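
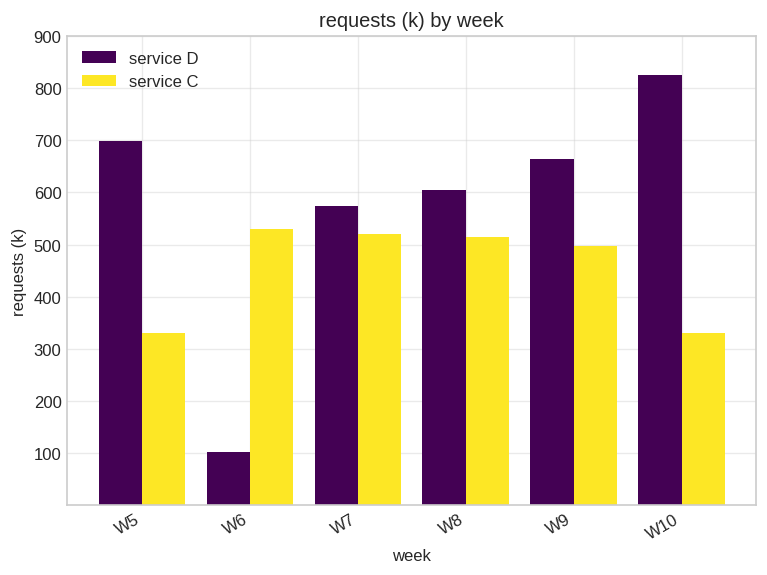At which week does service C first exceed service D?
W5: service C ≈ 300 vs service D ≈ 700 (not yet); W6: service C ≈ 500 vs service D ≈ 100 (first crossover).

W6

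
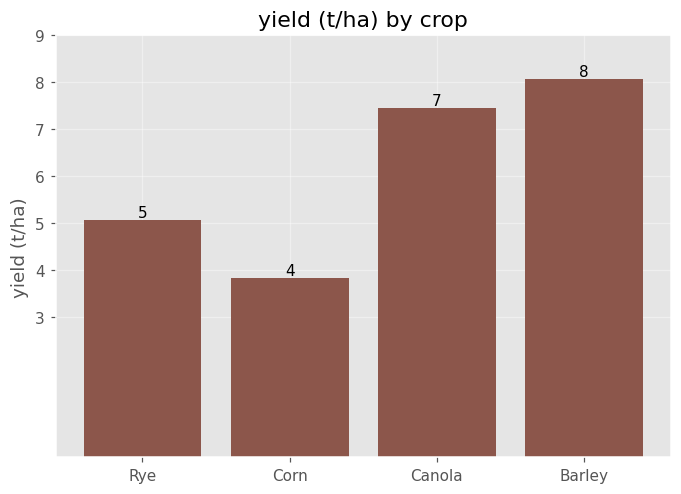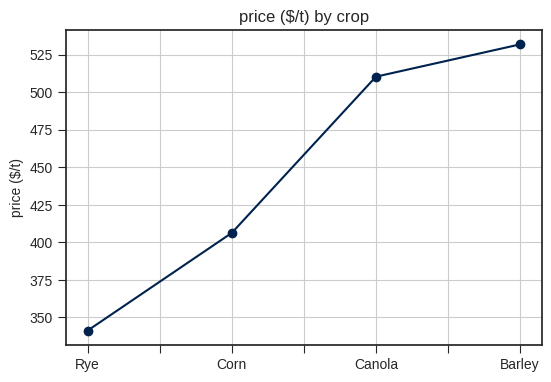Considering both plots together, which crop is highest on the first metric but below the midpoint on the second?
Chart 2 median price ($/t) ≈ 450; below-median crops: Rye, Corn. Among those, Rye has the highest yield (t/ha) (≈ 5).

Rye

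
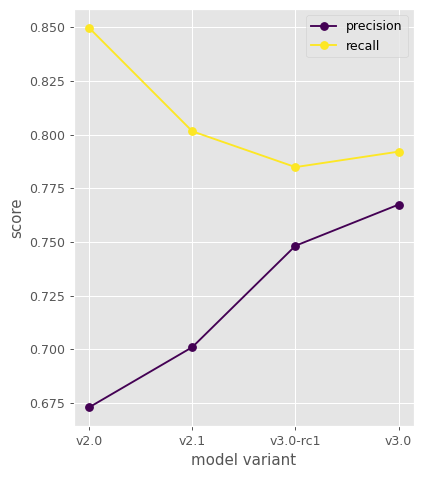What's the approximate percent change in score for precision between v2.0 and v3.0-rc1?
v2.0 ≈ 0.68, v3.0-rc1 ≈ 0.74; (0.74 − 0.68) / 0.68 ≈ +8.8%.

≈ +8.8%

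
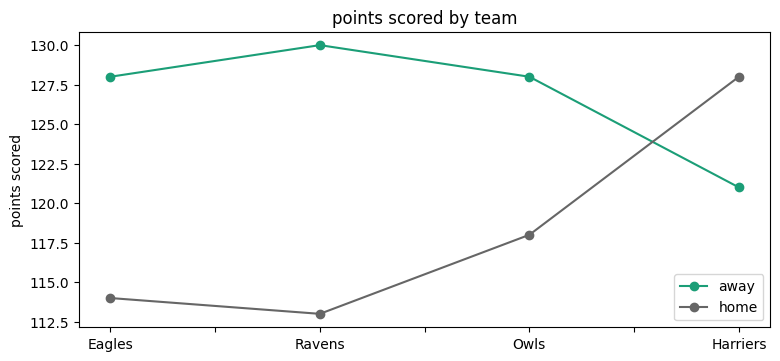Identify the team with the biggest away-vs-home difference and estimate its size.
Ravens: away ≈ 130, home ≈ 112 → gap ≈ 18. Next-largest (Eagles) is only ≈ 14.

Ravens, ≈ 18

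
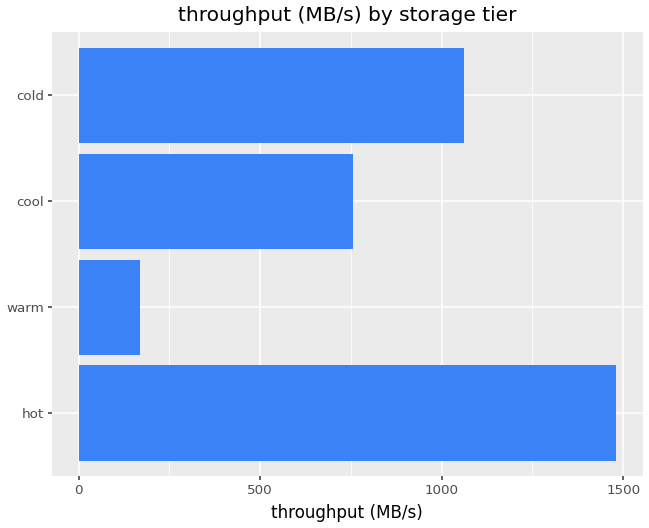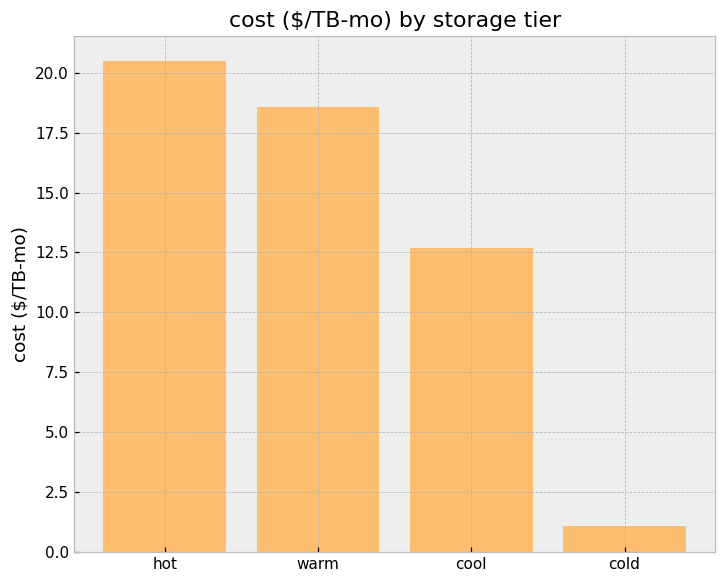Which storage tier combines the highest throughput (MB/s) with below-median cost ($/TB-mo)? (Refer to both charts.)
cold

Chart 2 median cost ($/TB-mo) ≈ 16; below-median storage tiers: cool, cold. Among those, cold has the highest throughput (MB/s) (≈ 1000).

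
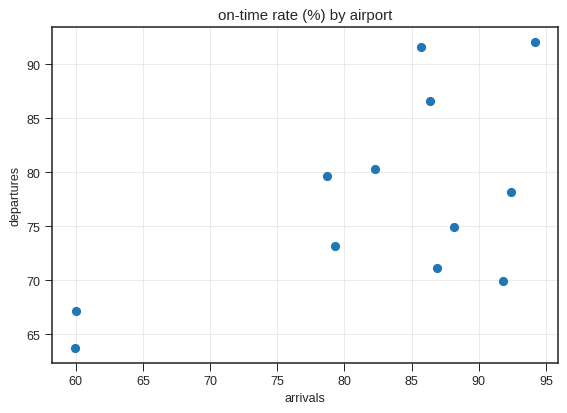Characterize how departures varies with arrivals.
positive, moderate

Points are positively correlated; moderate (|r| ≈ 0.6).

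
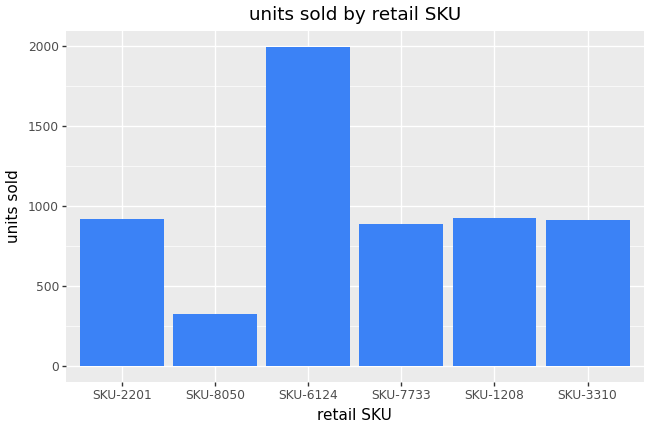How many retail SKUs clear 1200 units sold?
Above 1200: SKU-6124.

1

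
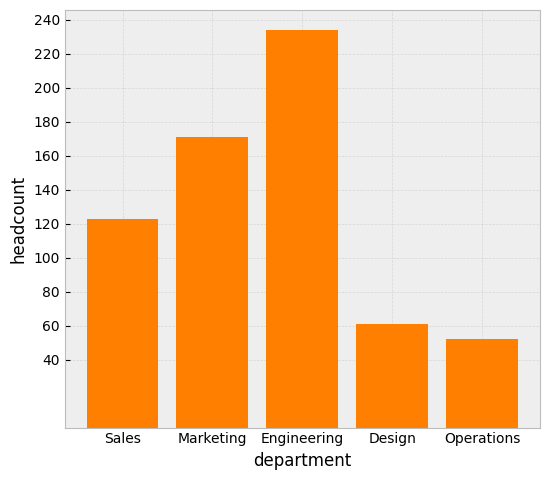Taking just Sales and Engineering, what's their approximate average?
(120 + 240) / 2 ≈ 180.

≈ 180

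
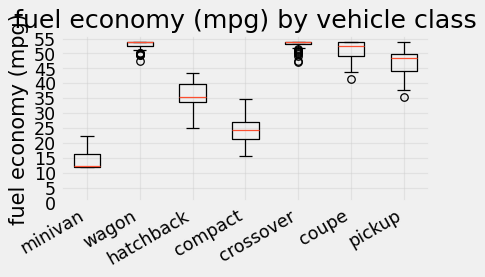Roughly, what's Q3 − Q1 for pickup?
Q3 ≈ 50, Q1 ≈ 45; IQR ≈ 5.

≈ 5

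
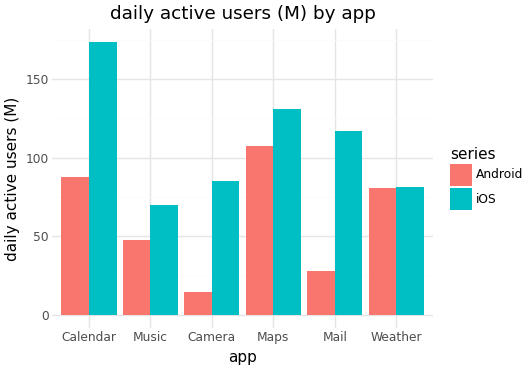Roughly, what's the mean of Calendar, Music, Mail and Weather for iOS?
(180 + 60 + 120 + 80) / 4 ≈ 110.

≈ 110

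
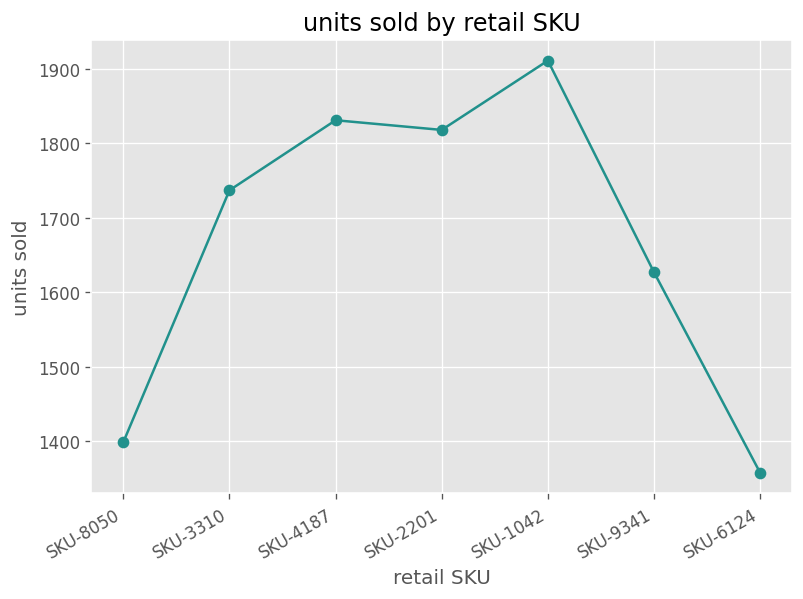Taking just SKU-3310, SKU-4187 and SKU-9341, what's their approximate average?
(1750 + 1850 + 1650) / 3 ≈ 1750.

≈ 1750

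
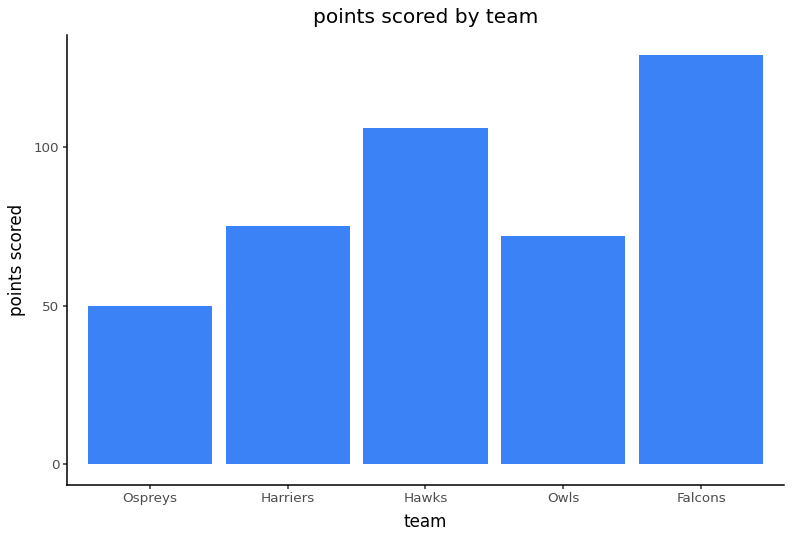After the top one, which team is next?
Top 3: Falcons ≈ 120, Hawks ≈ 100, Harriers ≈ 80.

Hawks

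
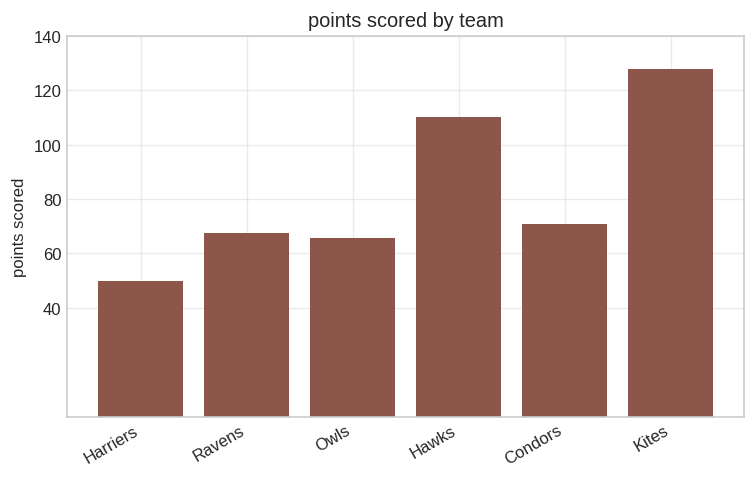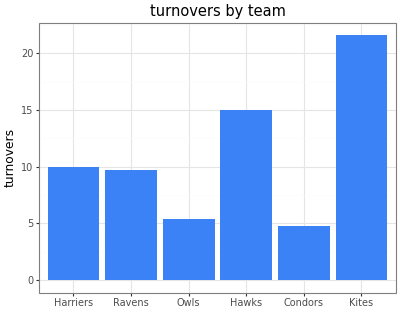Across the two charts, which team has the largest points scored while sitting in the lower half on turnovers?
Condors

Chart 2 median turnovers ≈ 10; below-median teams: Ravens, Owls, Condors. Among those, Condors has the highest points scored (≈ 80).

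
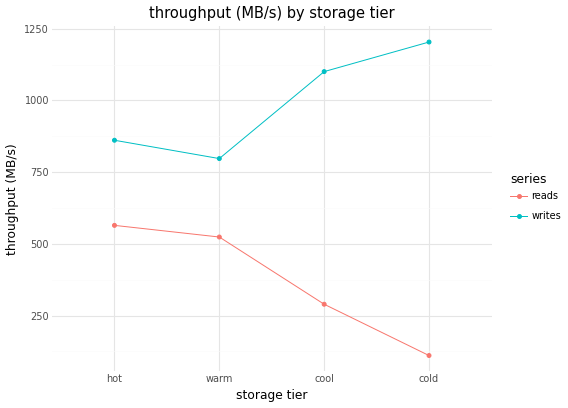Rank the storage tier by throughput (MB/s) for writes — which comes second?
Top 3 for writes: cold ≈ 1200, cool ≈ 1100, hot ≈ 900.

cool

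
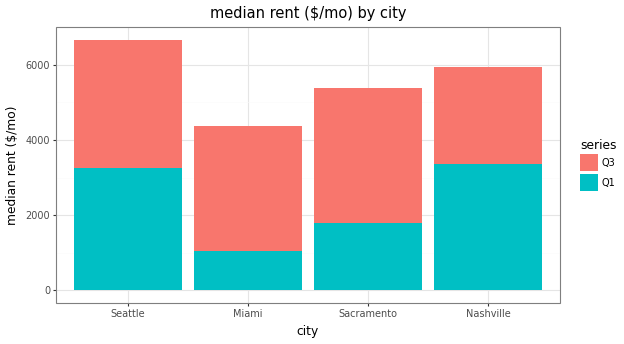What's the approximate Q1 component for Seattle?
≈ 3000

Q1 top ≈ 3000, bottom ≈ 0; segment ≈ 3000.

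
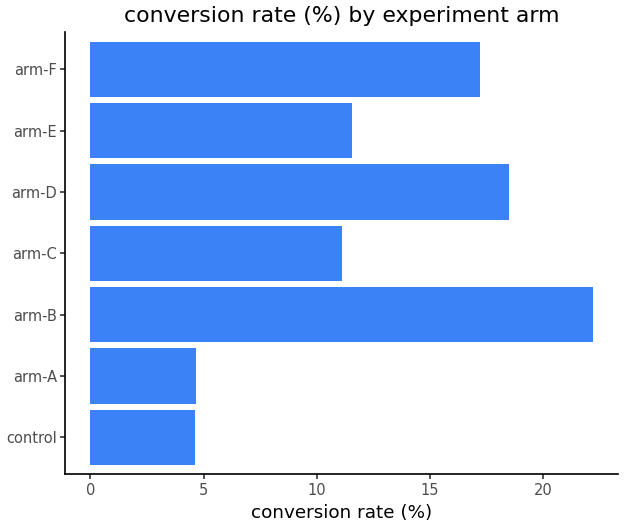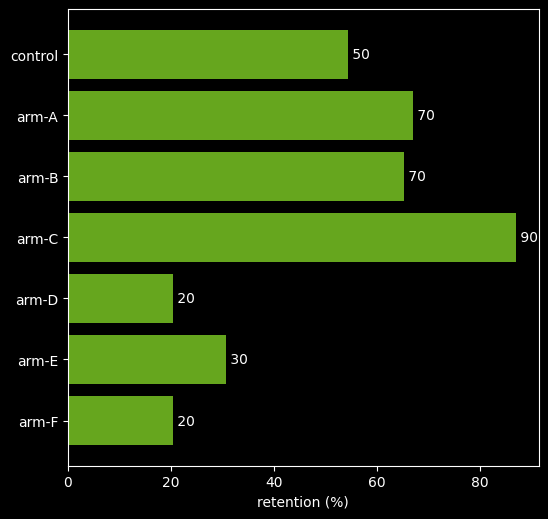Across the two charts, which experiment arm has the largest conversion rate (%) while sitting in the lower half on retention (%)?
arm-D

Chart 2 median retention (%) ≈ 50; below-median experiment arms: arm-D, arm-E, arm-F. Among those, arm-D has the highest conversion rate (%) (≈ 20).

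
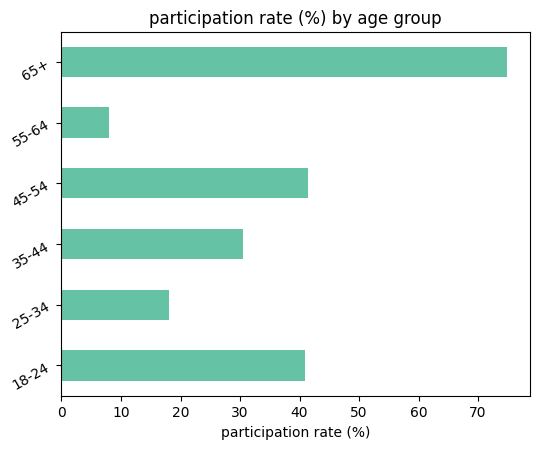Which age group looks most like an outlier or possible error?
65+ ≈ 70; the rest sit between ≈ 10 and ≈ 40.

65+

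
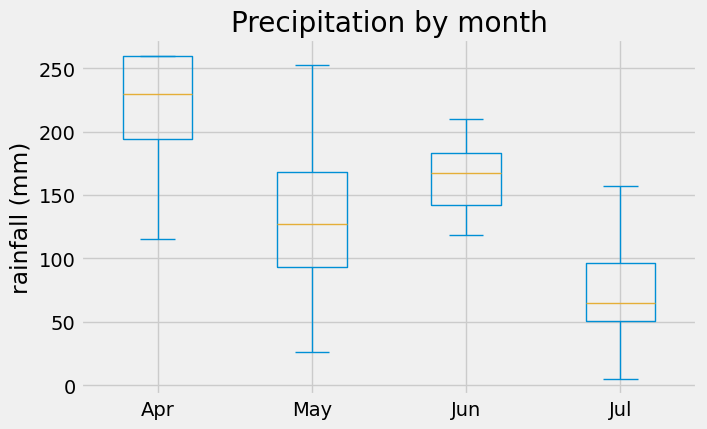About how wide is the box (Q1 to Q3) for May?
Q3 ≈ 160, Q1 ≈ 100; IQR ≈ 60.

≈ 60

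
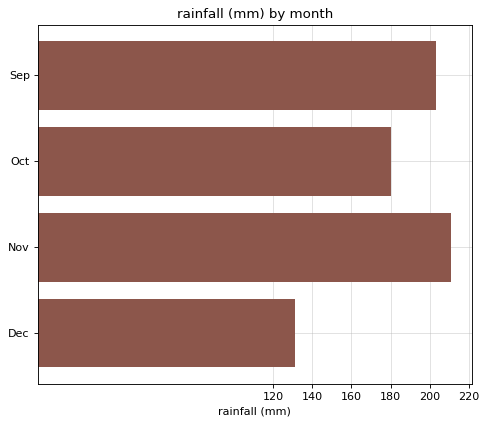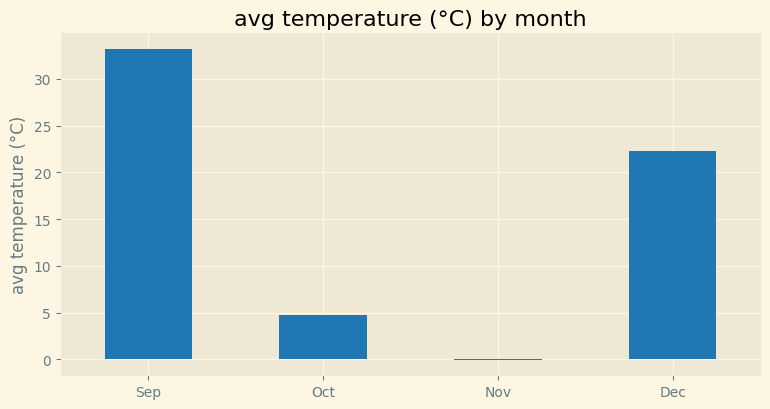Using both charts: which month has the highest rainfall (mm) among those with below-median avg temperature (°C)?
Nov

Chart 2 median avg temperature (°C) ≈ 15; below-median months: Oct, Nov. Among those, Nov has the highest rainfall (mm) (≈ 220).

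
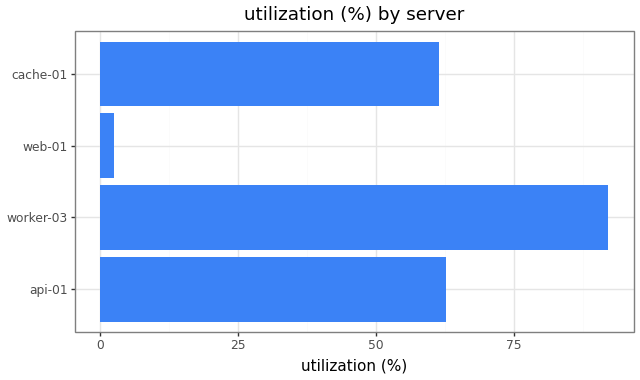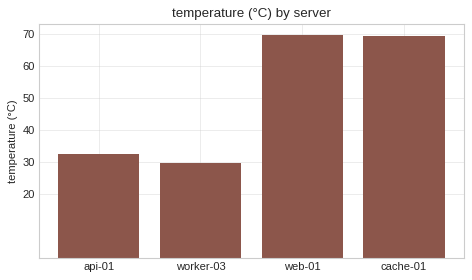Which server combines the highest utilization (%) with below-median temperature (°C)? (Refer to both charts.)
Chart 2 median temperature (°C) ≈ 50; below-median servers: api-01, worker-03. Among those, worker-03 has the highest utilization (%) (≈ 90).

worker-03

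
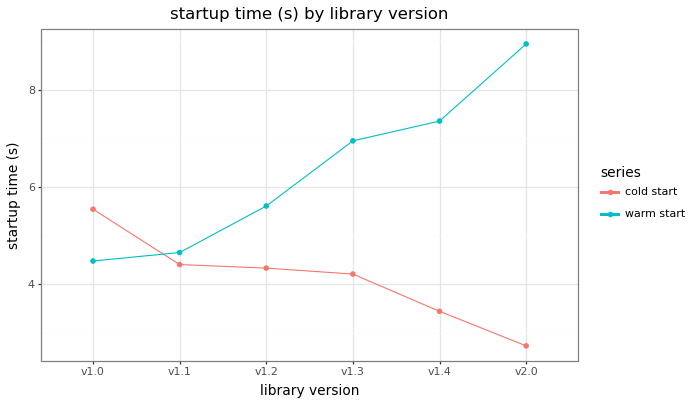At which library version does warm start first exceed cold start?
v1.1

v1.0: warm start ≈ 4 vs cold start ≈ 6 (not yet); v1.1: warm start ≈ 5 vs cold start ≈ 4 (first crossover).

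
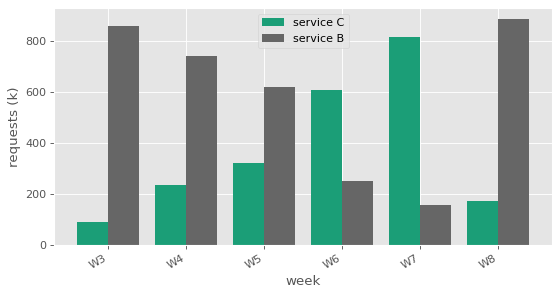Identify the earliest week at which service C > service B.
W5: service C ≈ 300 vs service B ≈ 600 (not yet); W6: service C ≈ 600 vs service B ≈ 200 (first crossover).

W6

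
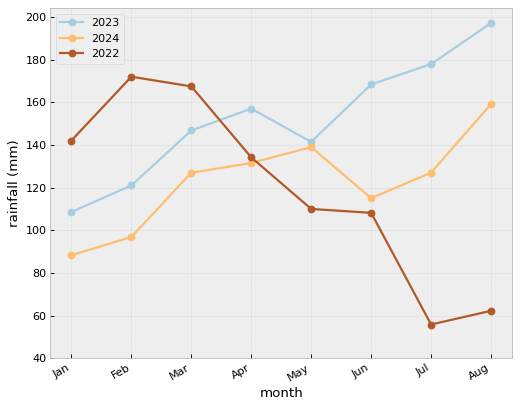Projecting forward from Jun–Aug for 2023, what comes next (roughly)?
≈ 220

Last three: 160, 180, 200 → slope ≈ 20/step → next ≈ 220.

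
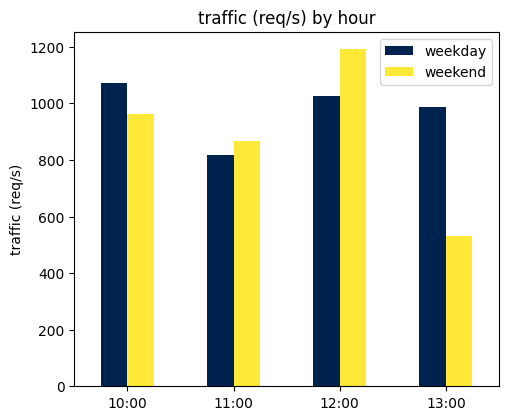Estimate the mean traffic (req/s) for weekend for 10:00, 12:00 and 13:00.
≈ 900

(1000 + 1200 + 500) / 3 ≈ 900.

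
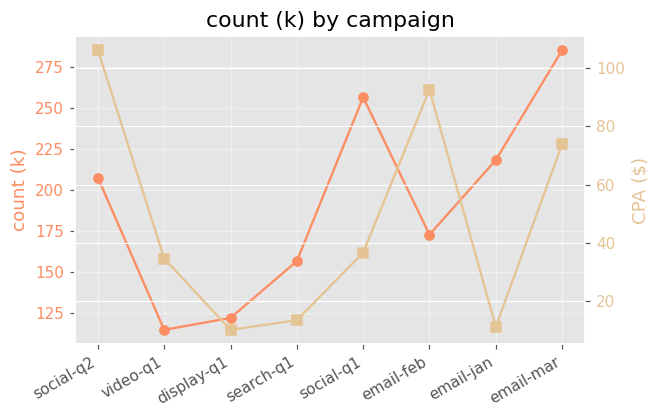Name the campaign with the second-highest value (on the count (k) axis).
Top 3 (on the count (k) axis): email-mar ≈ 280, social-q1 ≈ 260, email-jan ≈ 220.

social-q1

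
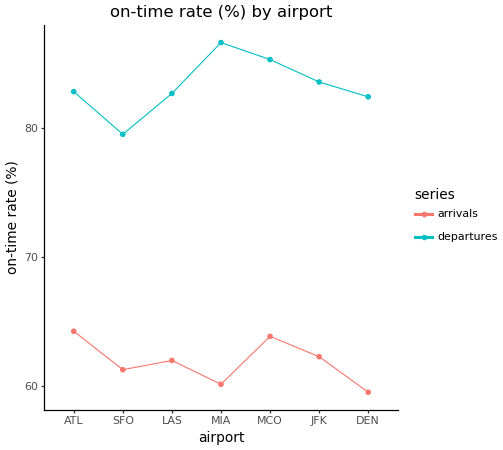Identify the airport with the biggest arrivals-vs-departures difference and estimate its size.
MIA, ≈ 25 %

MIA: arrivals ≈ 60, departures ≈ 85 → gap ≈ 25. Next-largest (DEN) is only ≈ 20.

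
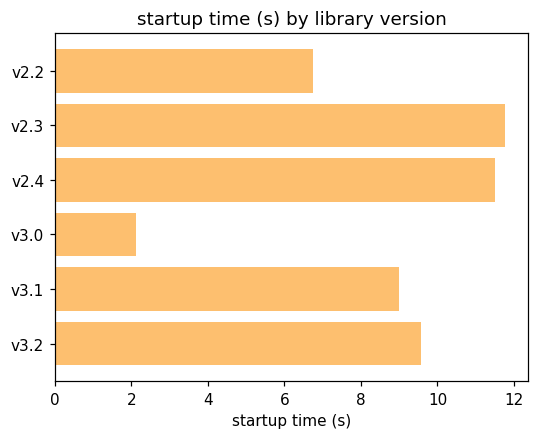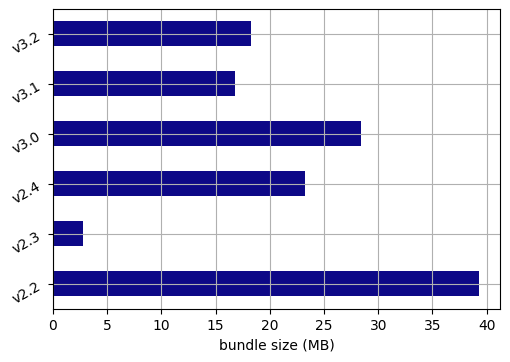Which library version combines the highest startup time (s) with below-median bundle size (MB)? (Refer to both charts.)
v2.3

Chart 2 median bundle size (MB) ≈ 20; below-median library versions: v2.3, v3.1, v3.2. Among those, v2.3 has the highest startup time (s) (≈ 12).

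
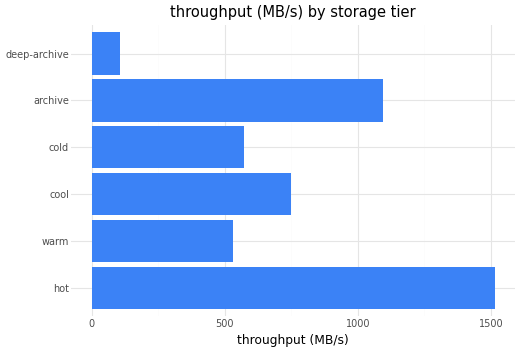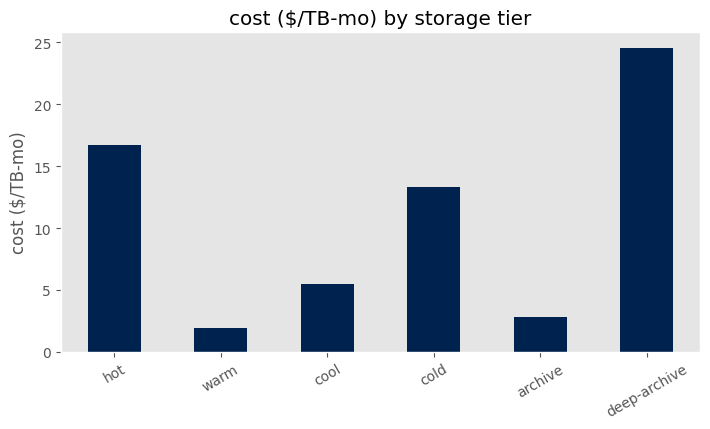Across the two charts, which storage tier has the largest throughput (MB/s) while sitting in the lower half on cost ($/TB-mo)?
Chart 2 median cost ($/TB-mo) ≈ 10; below-median storage tiers: warm, cool, archive. Among those, archive has the highest throughput (MB/s) (≈ 1000).

archive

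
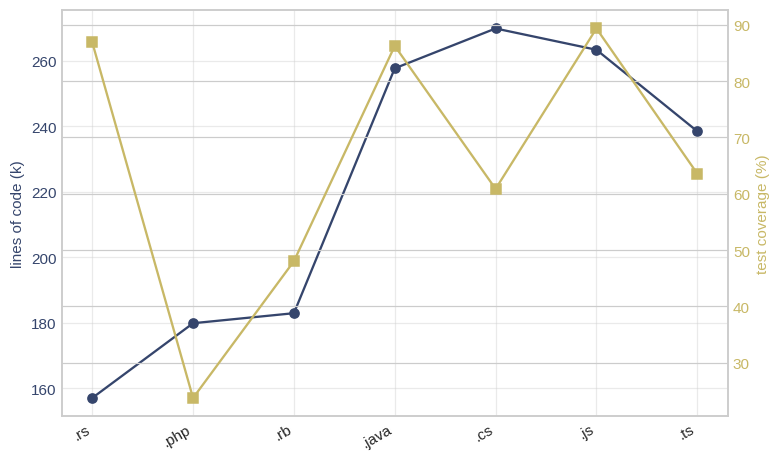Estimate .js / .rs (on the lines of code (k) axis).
.js ≈ 260, .rs ≈ 160; 260/160 ≈ 1.62.

≈ 1.62×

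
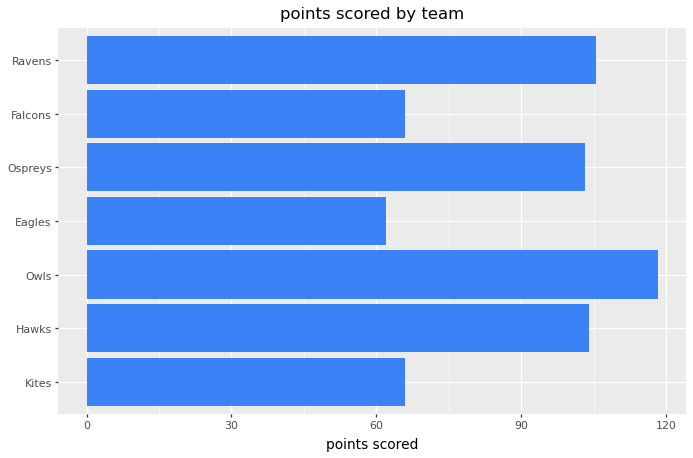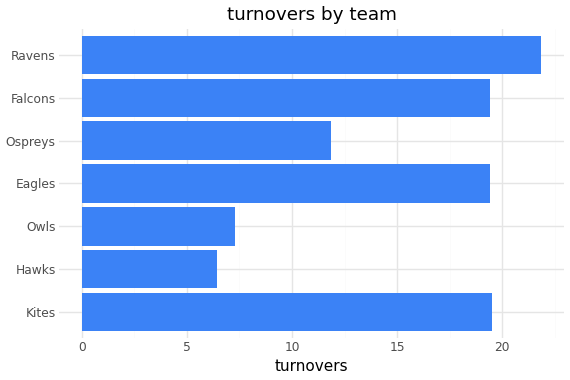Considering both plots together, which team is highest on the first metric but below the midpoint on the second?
Chart 2 median turnovers ≈ 20; below-median teams: Hawks, Owls, Ospreys. Among those, Owls has the highest points scored (≈ 120).

Owls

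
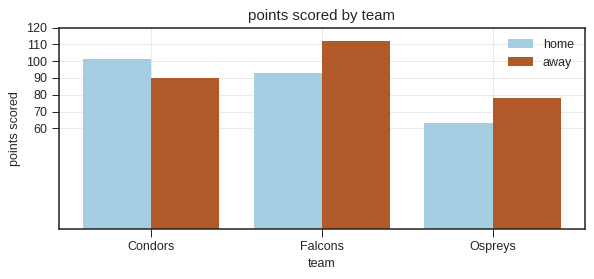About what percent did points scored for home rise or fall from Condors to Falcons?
Condors ≈ 100, Falcons ≈ 90; (90 − 100) / 100 ≈ -10%.

≈ -10%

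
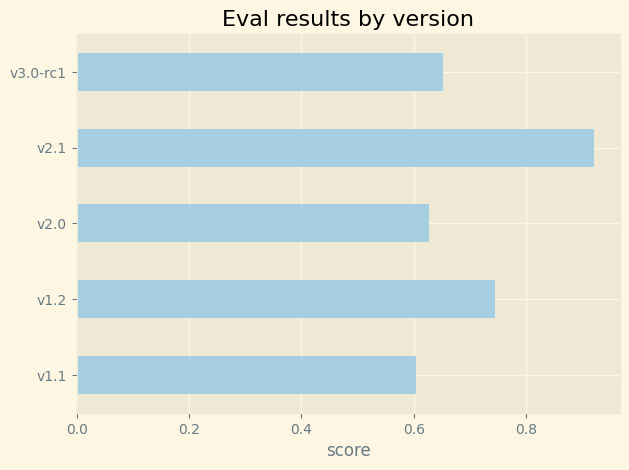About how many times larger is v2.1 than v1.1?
v2.1 ≈ 0.9, v1.1 ≈ 0.6; 0.9/0.6 ≈ 1.5.

≈ 1.5×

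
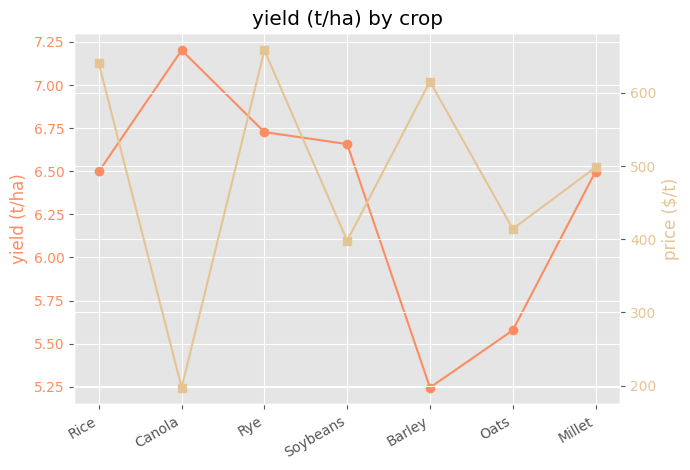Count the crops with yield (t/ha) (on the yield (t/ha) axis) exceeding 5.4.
Above 5.4: Rice, Canola, Rye, Soybeans, Oats, Millet.

6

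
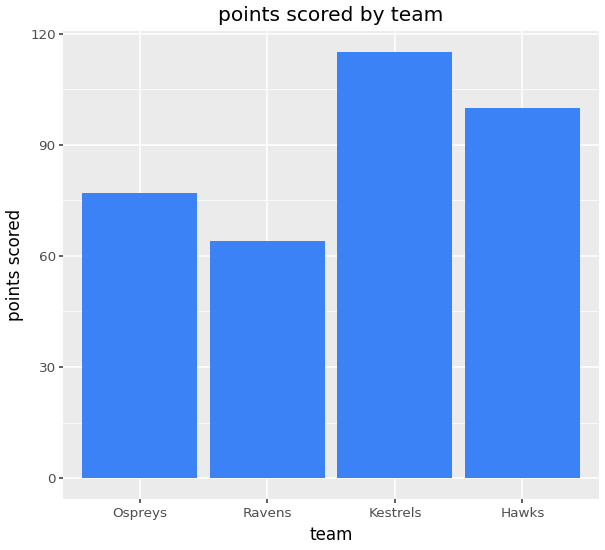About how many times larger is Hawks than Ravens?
≈ 1.67×

Hawks ≈ 100, Ravens ≈ 60; 100/60 ≈ 1.67.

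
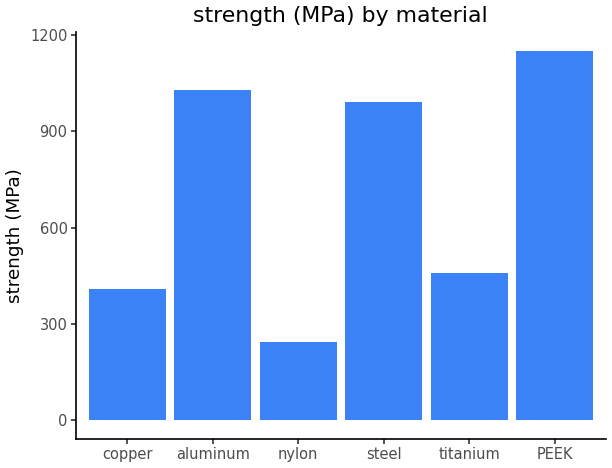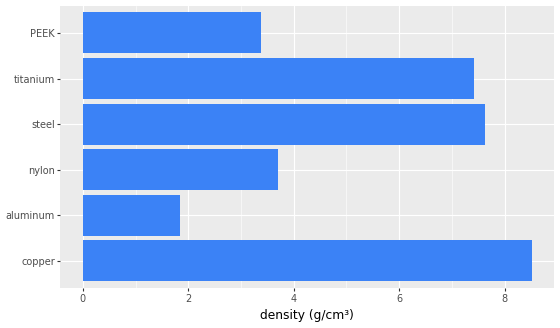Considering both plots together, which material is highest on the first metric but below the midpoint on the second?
PEEK

Chart 2 median density (g/cm³) ≈ 6; below-median materials: aluminum, nylon, PEEK. Among those, PEEK has the highest strength (MPa) (≈ 1200).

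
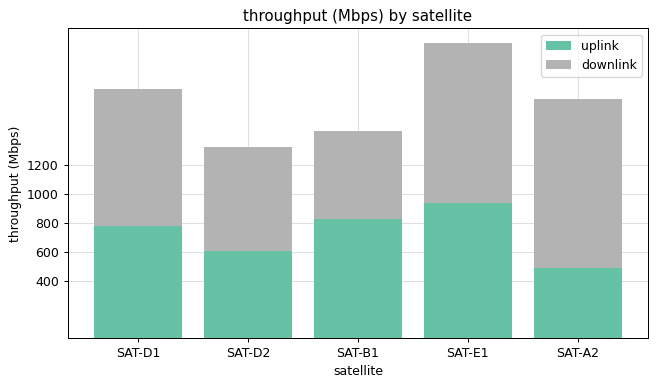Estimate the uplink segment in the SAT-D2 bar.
≈ 600

uplink top ≈ 600, bottom ≈ 0; segment ≈ 600.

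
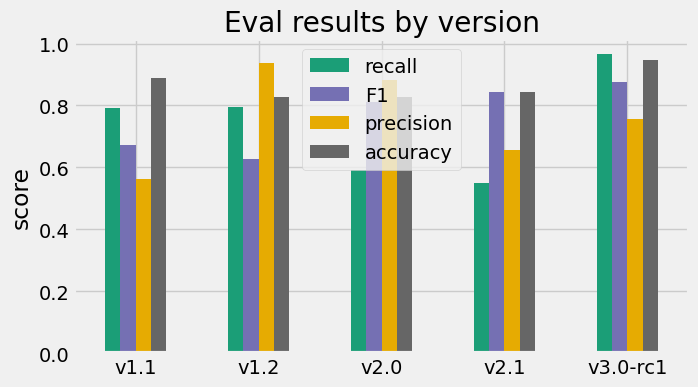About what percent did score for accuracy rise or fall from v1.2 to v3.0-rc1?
v1.2 ≈ 0.8, v3.0-rc1 ≈ 0.9; (0.9 − 0.8) / 0.8 ≈ +12.5%.

≈ +12.5%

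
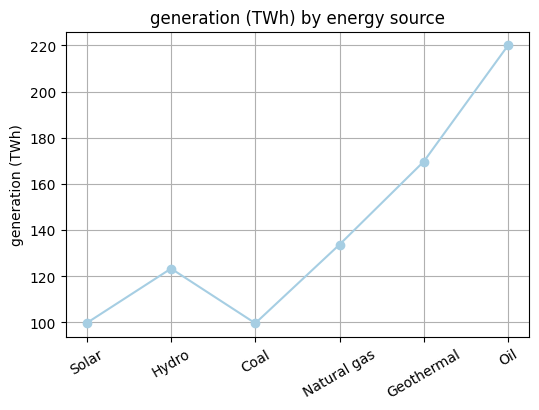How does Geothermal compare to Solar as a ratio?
≈ 1.6×

Geothermal ≈ 160, Solar ≈ 100; 160/100 ≈ 1.6.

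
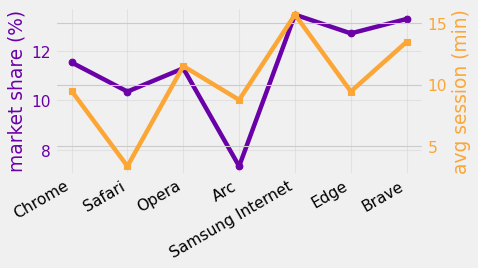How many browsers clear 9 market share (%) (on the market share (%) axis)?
Above 9: Chrome, Safari, Opera, Samsung Internet, Edge, Brave.

6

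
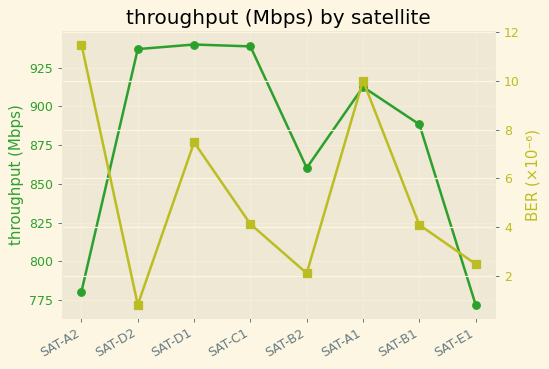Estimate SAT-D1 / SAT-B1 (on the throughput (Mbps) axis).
≈ 1.07×

SAT-D1 ≈ 940, SAT-B1 ≈ 880; 940/880 ≈ 1.07.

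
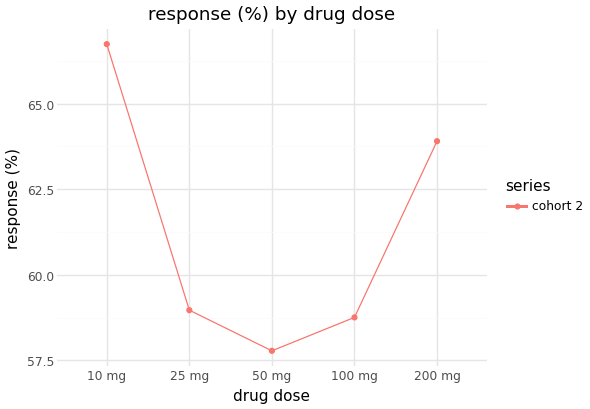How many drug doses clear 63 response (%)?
Above 63: 10 mg, 200 mg.

2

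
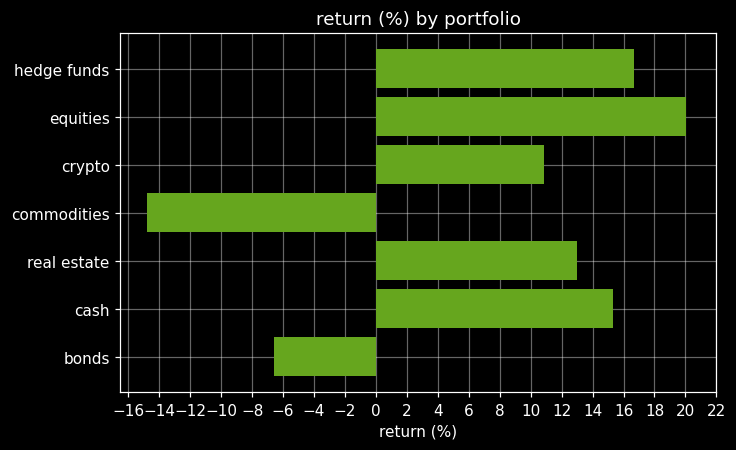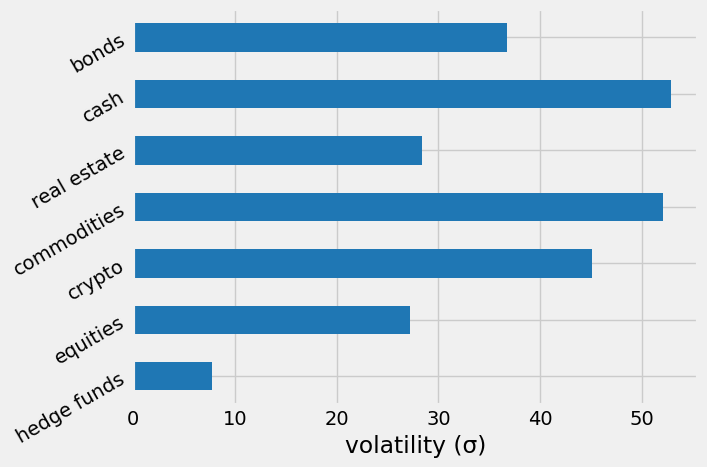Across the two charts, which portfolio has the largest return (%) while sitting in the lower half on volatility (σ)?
Chart 2 median volatility (σ) ≈ 35; below-median portfolios: hedge funds, equities, real estate. Among those, equities has the highest return (%) (≈ 20).

equities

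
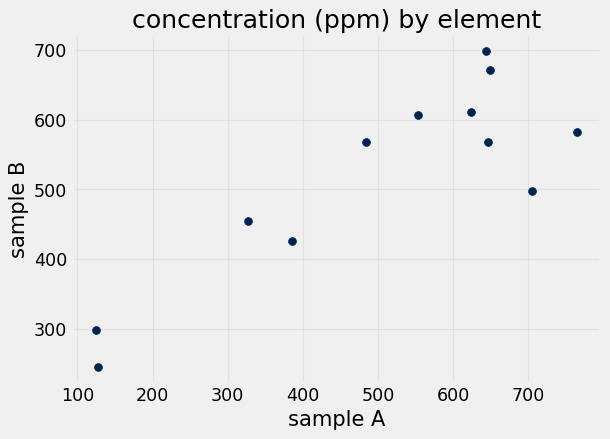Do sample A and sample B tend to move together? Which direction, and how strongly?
Points are positively correlated; strong (|r| ≈ 0.9).

positive, strong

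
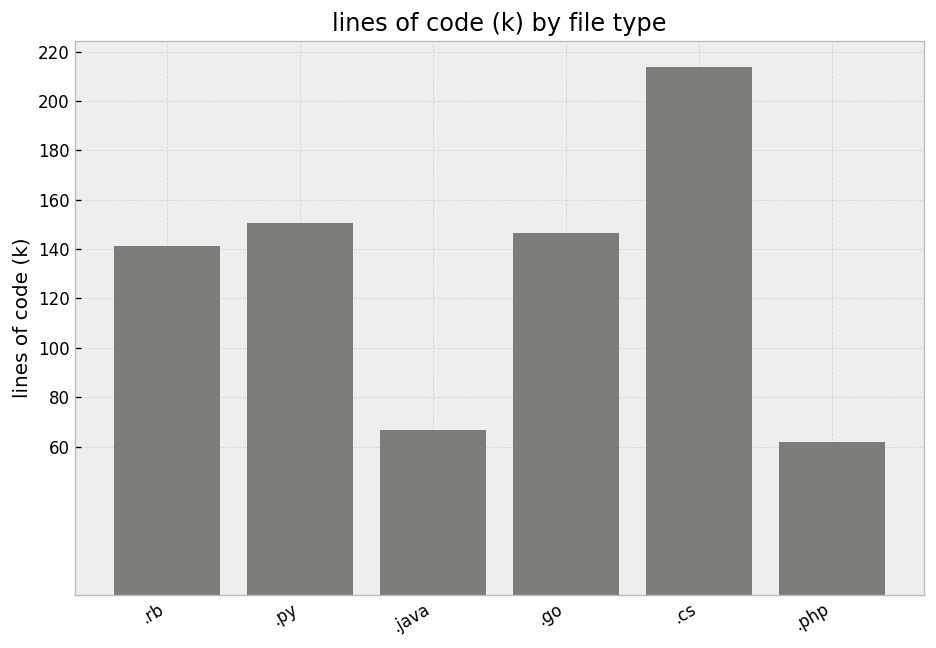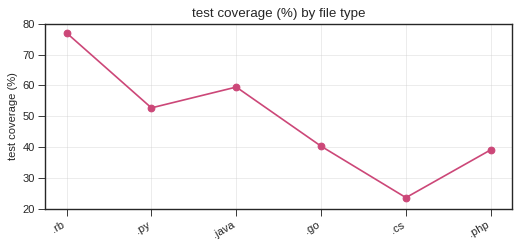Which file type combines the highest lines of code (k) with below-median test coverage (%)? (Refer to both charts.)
Chart 2 median test coverage (%) ≈ 50; below-median file types: .go, .cs, .php. Among those, .cs has the highest lines of code (k) (≈ 220).

.cs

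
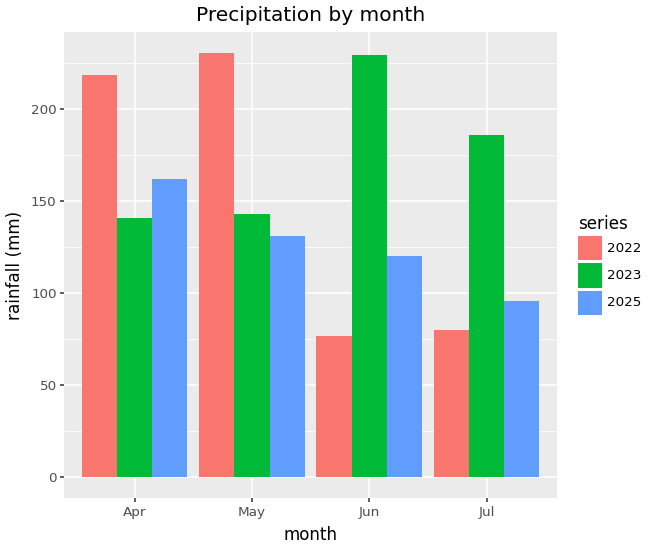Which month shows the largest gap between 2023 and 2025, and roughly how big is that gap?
Jun, ≈ 100 mm

Jun: 2023 ≈ 220, 2025 ≈ 120 → gap ≈ 100. Next-largest (Jul) is only ≈ 80.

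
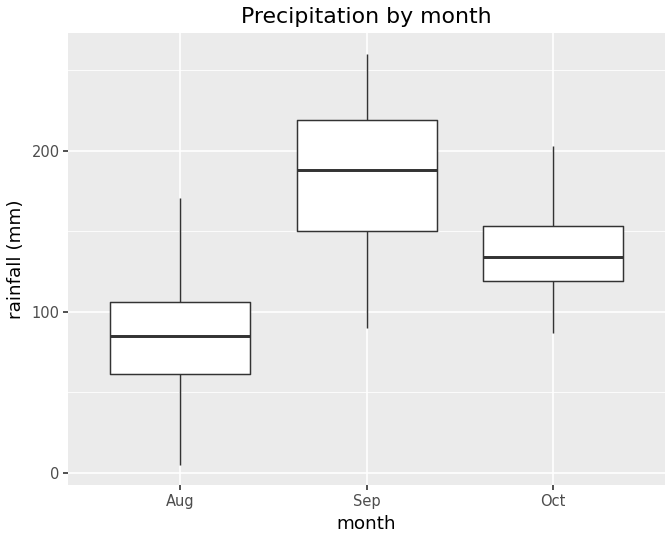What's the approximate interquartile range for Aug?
≈ 50

Q3 ≈ 110, Q1 ≈ 60; IQR ≈ 50.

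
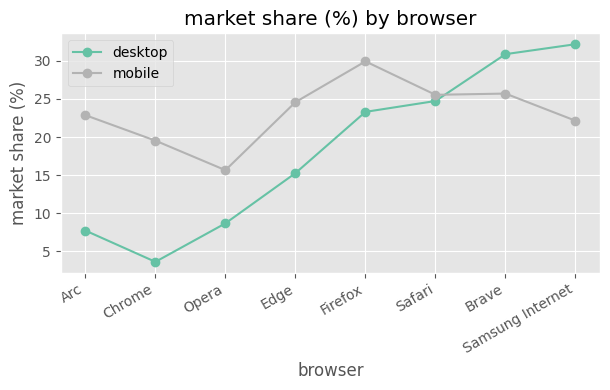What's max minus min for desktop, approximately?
≈ 25

Max Samsung Internet ≈ 30, min Chrome ≈ 5; range ≈ 25.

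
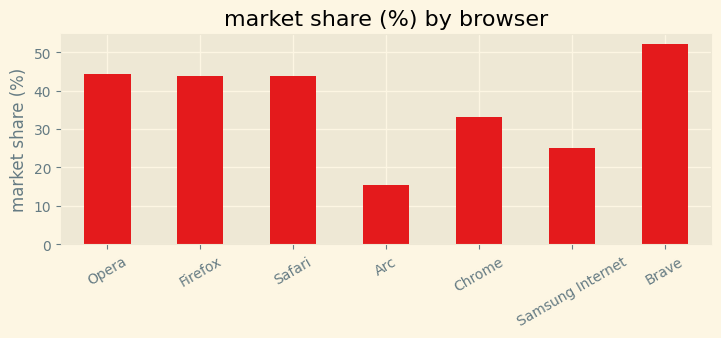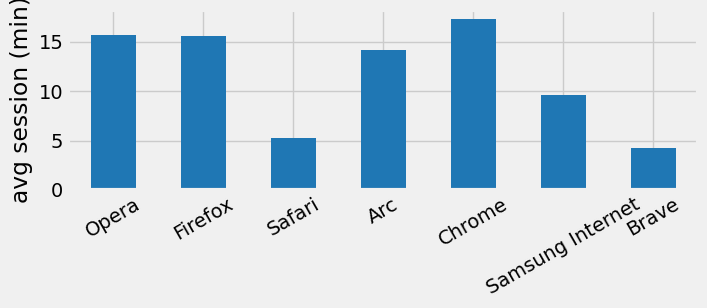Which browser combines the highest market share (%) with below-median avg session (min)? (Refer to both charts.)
Brave

Chart 2 median avg session (min) ≈ 14; below-median browsers: Safari, Samsung Internet, Brave. Among those, Brave has the highest market share (%) (≈ 50).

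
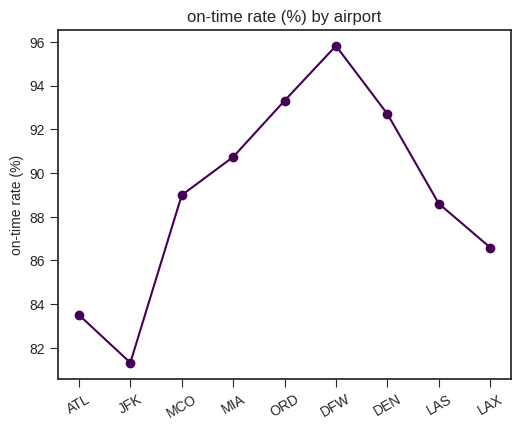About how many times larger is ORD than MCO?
ORD ≈ 94, MCO ≈ 88; 94/88 ≈ 1.07.

≈ 1.07×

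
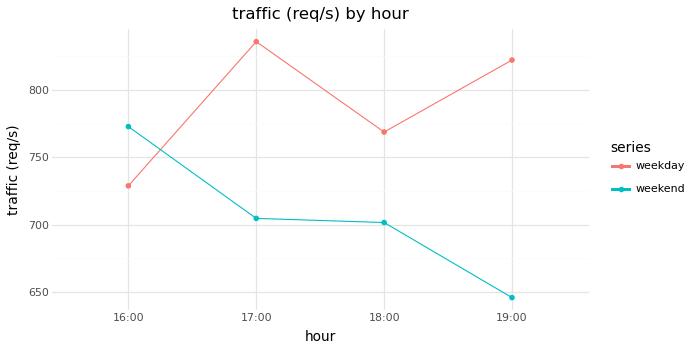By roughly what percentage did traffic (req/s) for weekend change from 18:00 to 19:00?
≈ -8.6%

18:00 ≈ 700, 19:00 ≈ 640; (640 − 700) / 700 ≈ -8.6%.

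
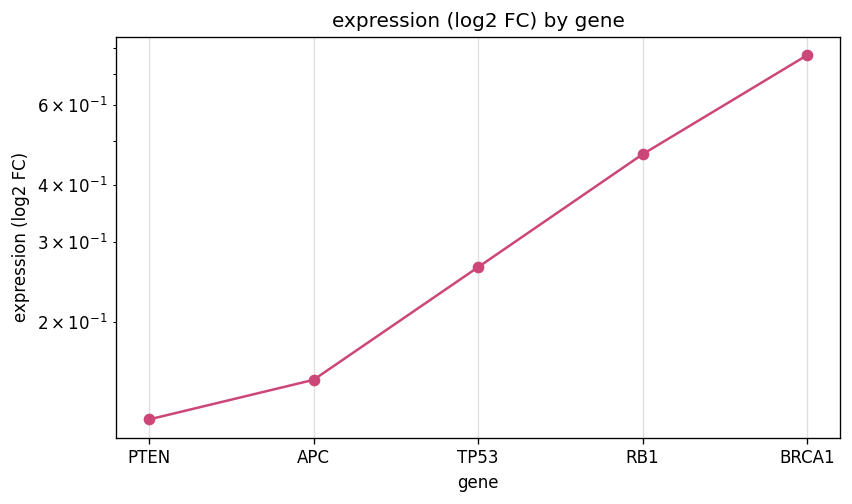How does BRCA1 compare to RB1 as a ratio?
≈ 1.6×

BRCA1 ≈ 0.8, RB1 ≈ 0.5; 0.8/0.5 ≈ 1.6.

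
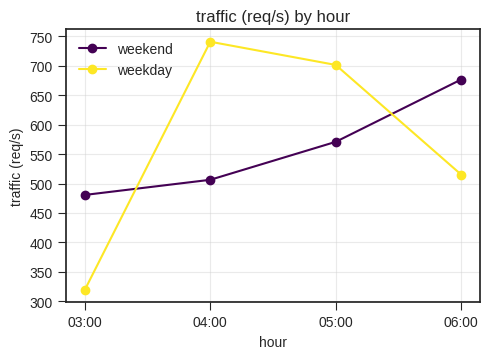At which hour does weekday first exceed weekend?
03:00: weekday ≈ 300 vs weekend ≈ 500 (not yet); 04:00: weekday ≈ 750 vs weekend ≈ 500 (first crossover).

04:00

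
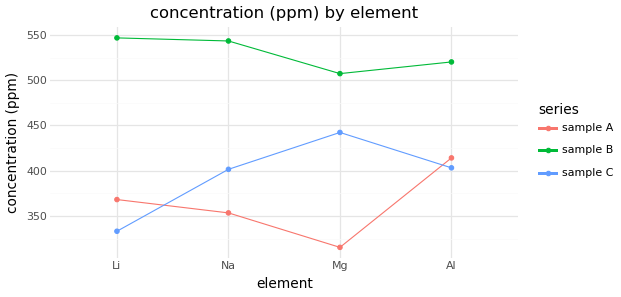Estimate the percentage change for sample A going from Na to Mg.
≈ -11.1%

Na ≈ 360, Mg ≈ 320; (320 − 360) / 360 ≈ -11.1%.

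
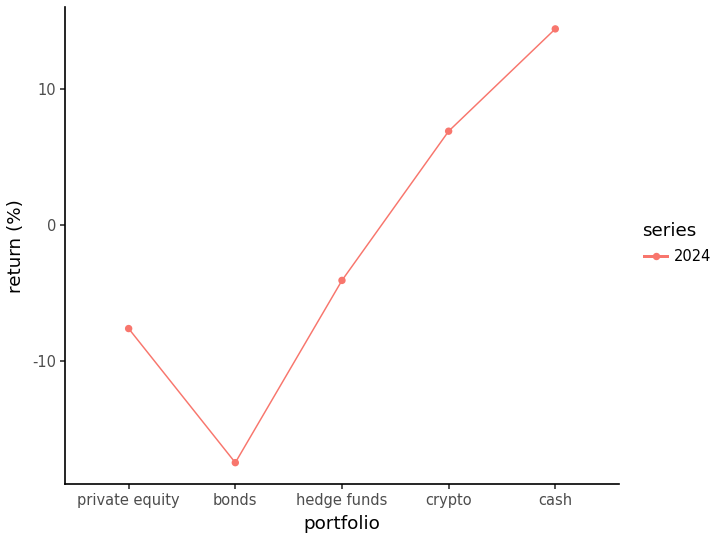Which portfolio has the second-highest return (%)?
Top 3: cash ≈ 15, crypto ≈ 5, hedge funds ≈ -5.

crypto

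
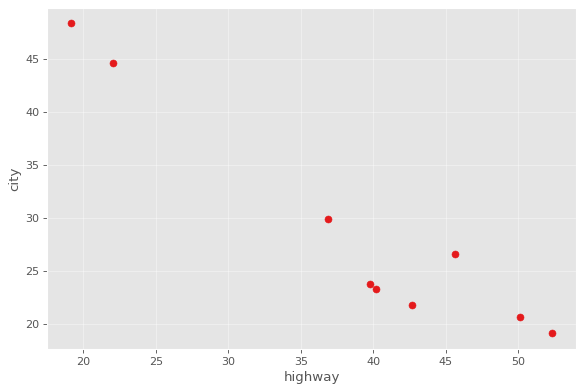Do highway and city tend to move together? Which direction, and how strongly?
Points are negatively correlated; strong (|r| ≈ 1.0).

negative, strong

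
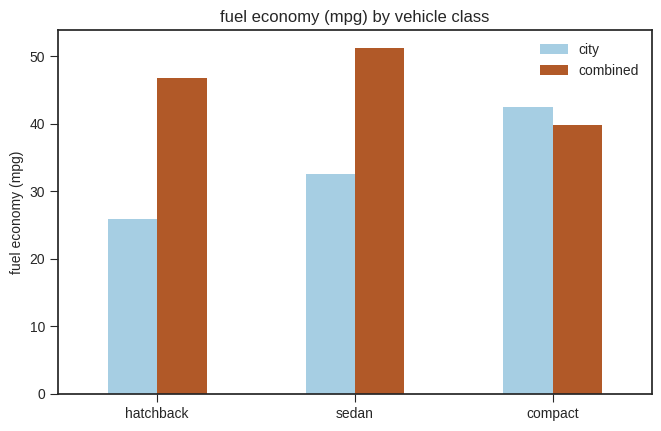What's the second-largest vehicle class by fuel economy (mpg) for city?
sedan

Top 3 for city: compact ≈ 40, sedan ≈ 35, hatchback ≈ 25.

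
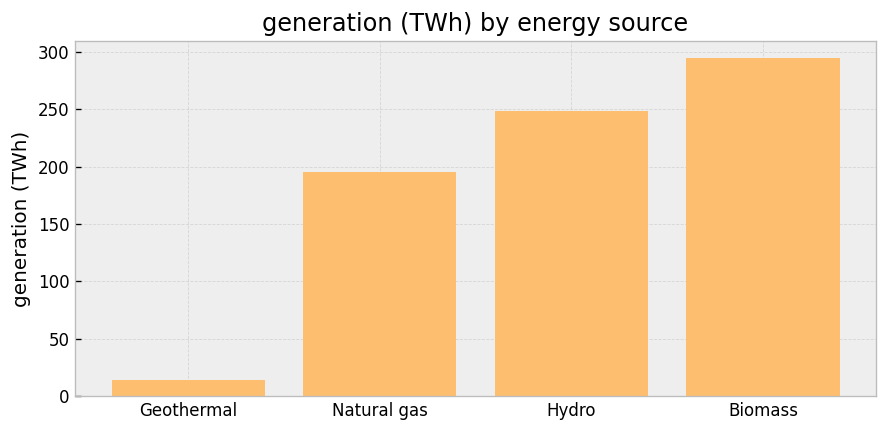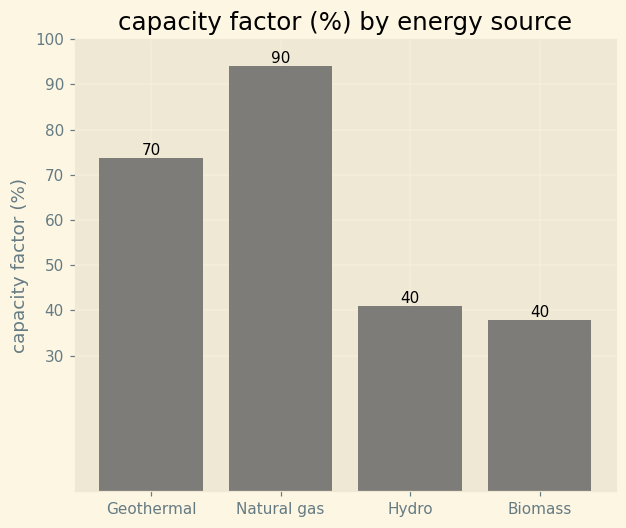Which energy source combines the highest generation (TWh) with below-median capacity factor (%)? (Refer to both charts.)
Biomass

Chart 2 median capacity factor (%) ≈ 60; below-median energy sources: Hydro, Biomass. Among those, Biomass has the highest generation (TWh) (≈ 300).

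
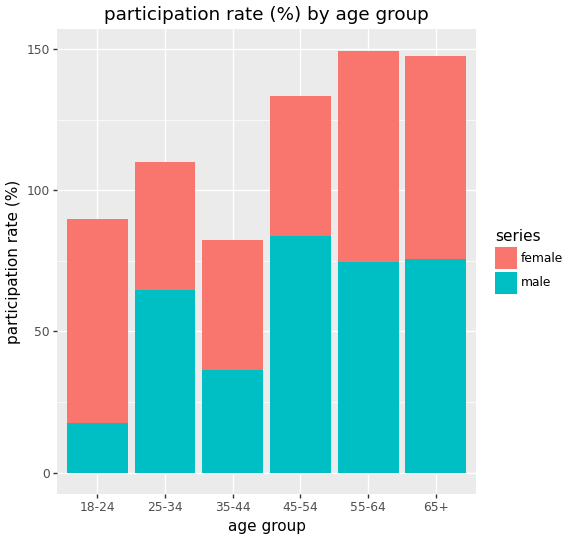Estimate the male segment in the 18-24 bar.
male top ≈ 20, bottom ≈ 0; segment ≈ 20.

≈ 20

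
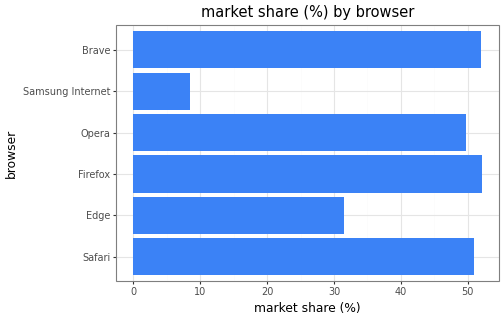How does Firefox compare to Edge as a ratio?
Firefox ≈ 50, Edge ≈ 30; 50/30 ≈ 1.67.

≈ 1.67×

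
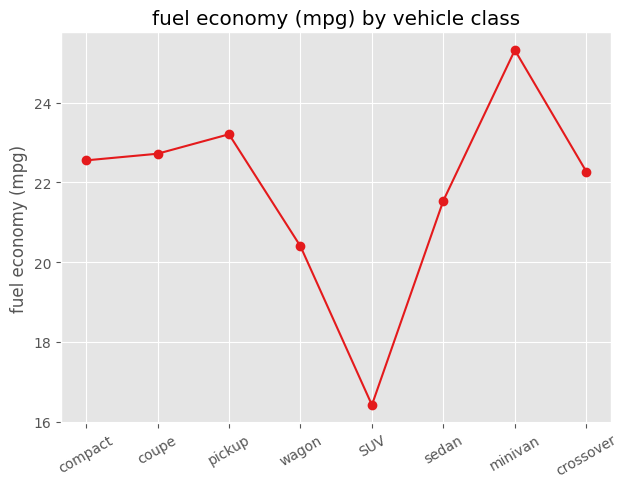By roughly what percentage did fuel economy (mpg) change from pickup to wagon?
≈ -13%

pickup ≈ 23, wagon ≈ 20; (20 − 23) / 23 ≈ -13%.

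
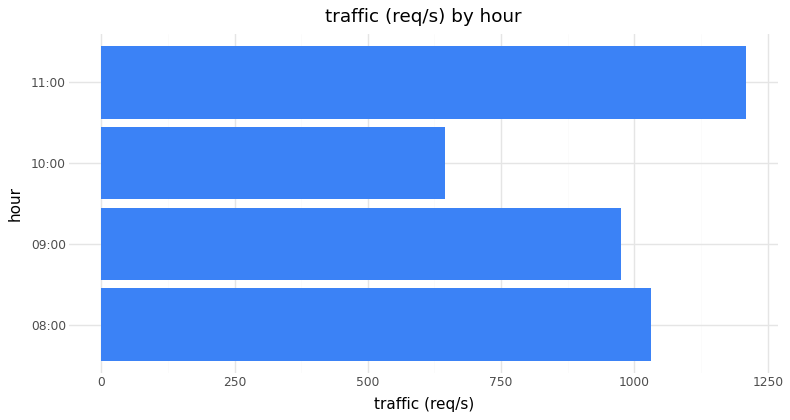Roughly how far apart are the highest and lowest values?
Max 11:00 ≈ 1200, min 10:00 ≈ 600; range ≈ 600.

≈ 600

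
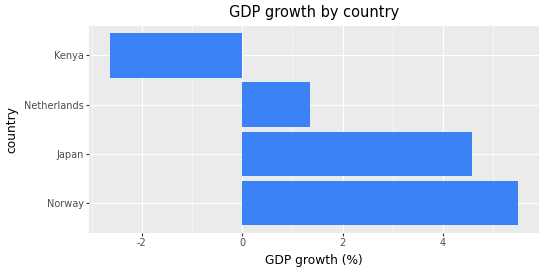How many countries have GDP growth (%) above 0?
3

Above 0: Norway, Japan, Netherlands.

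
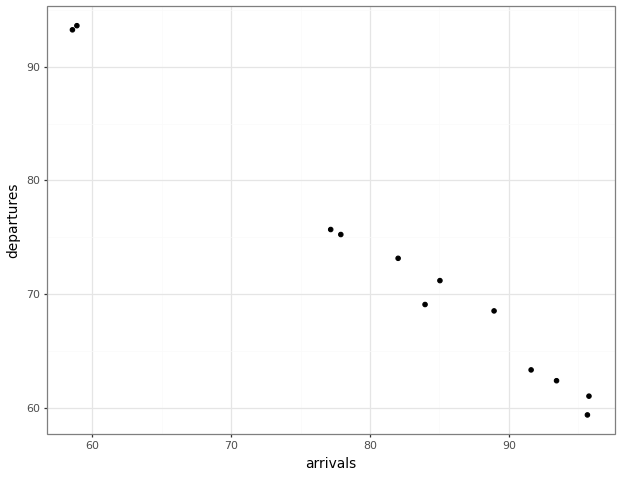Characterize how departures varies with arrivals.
Points are negatively correlated; strong (|r| ≈ 1.0).

negative, strong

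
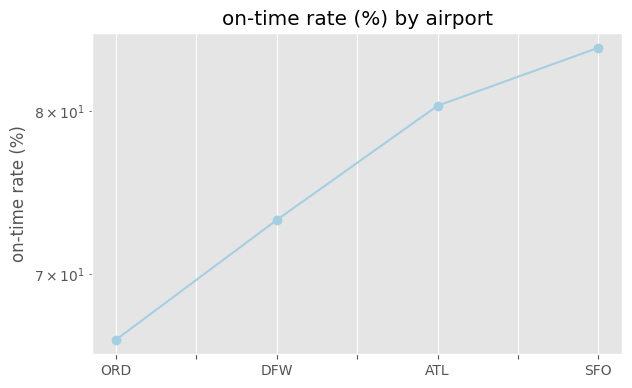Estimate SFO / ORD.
≈ 1.27×

SFO ≈ 84, ORD ≈ 66; 84/66 ≈ 1.27.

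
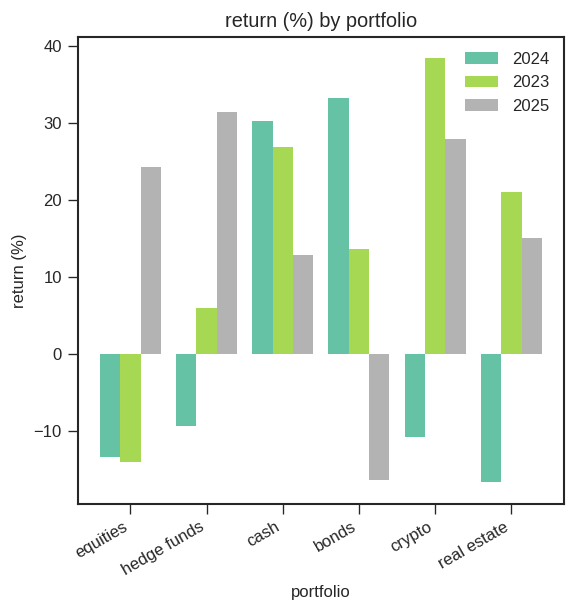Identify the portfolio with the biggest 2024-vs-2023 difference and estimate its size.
crypto: 2024 ≈ -10, 2023 ≈ 40 → gap ≈ 50. Next-largest (real estate) is only ≈ 35.

crypto, ≈ 50 %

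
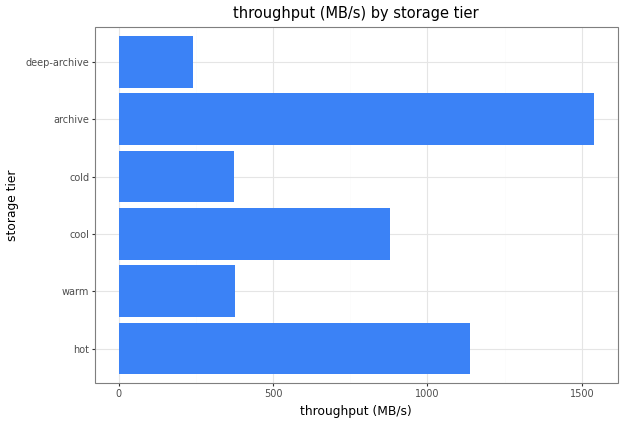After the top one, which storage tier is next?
Top 3: archive ≈ 1600, hot ≈ 1200, cool ≈ 800.

hot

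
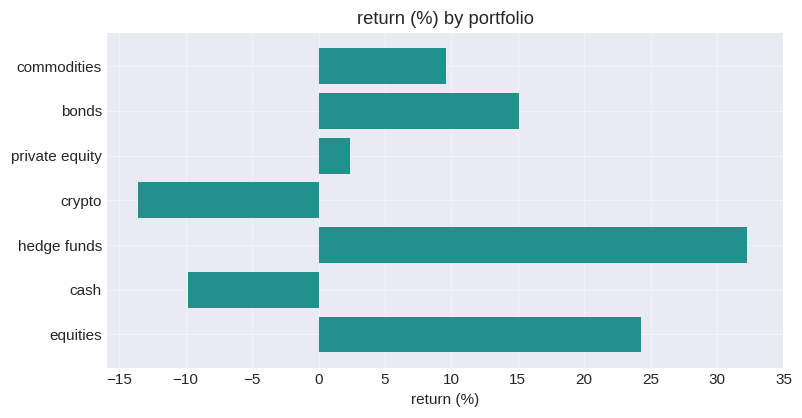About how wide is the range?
Max hedge funds ≈ 30, min crypto ≈ -15; range ≈ 45.

≈ 45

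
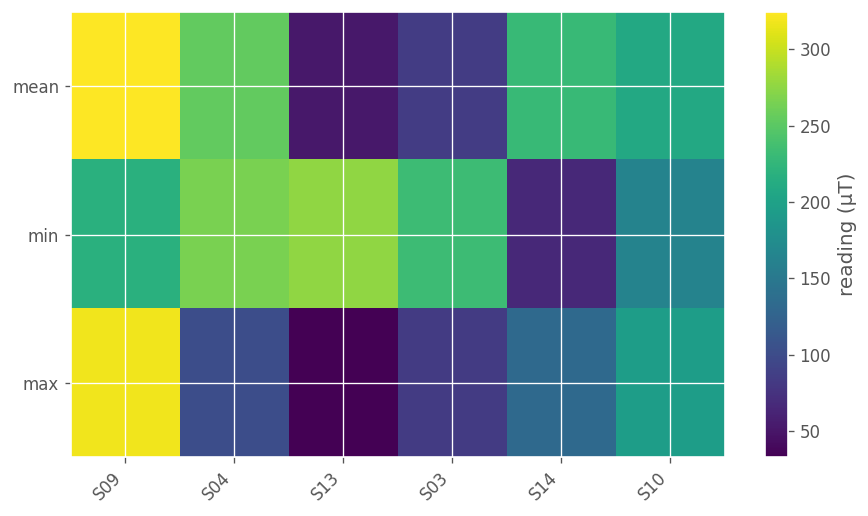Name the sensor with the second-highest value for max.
S10

Top 3 for max: S09 ≈ 325, S10 ≈ 200, S14 ≈ 125.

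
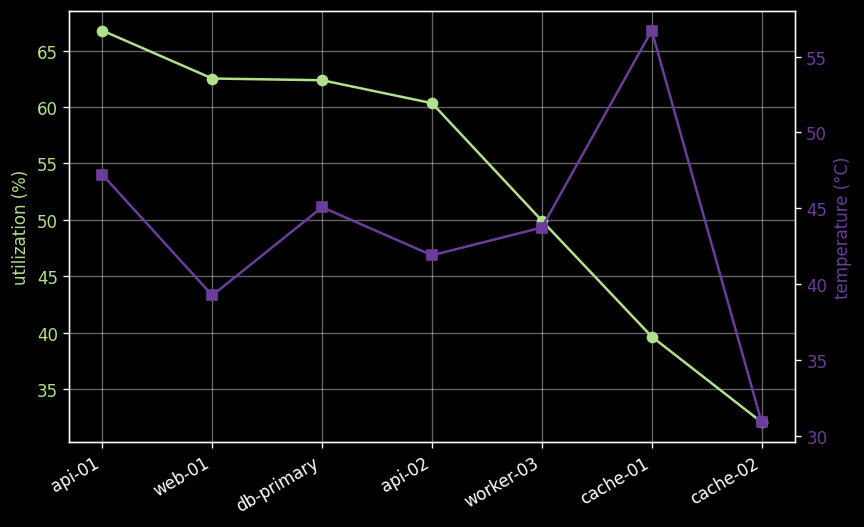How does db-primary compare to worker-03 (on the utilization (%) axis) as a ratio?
db-primary ≈ 60, worker-03 ≈ 50; 60/50 ≈ 1.2.

≈ 1.2×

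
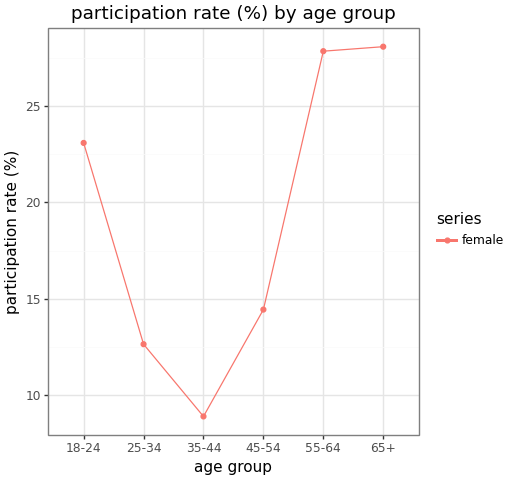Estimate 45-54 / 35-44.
45-54 ≈ 14, 35-44 ≈ 8; 14/8 ≈ 1.75.

≈ 1.75×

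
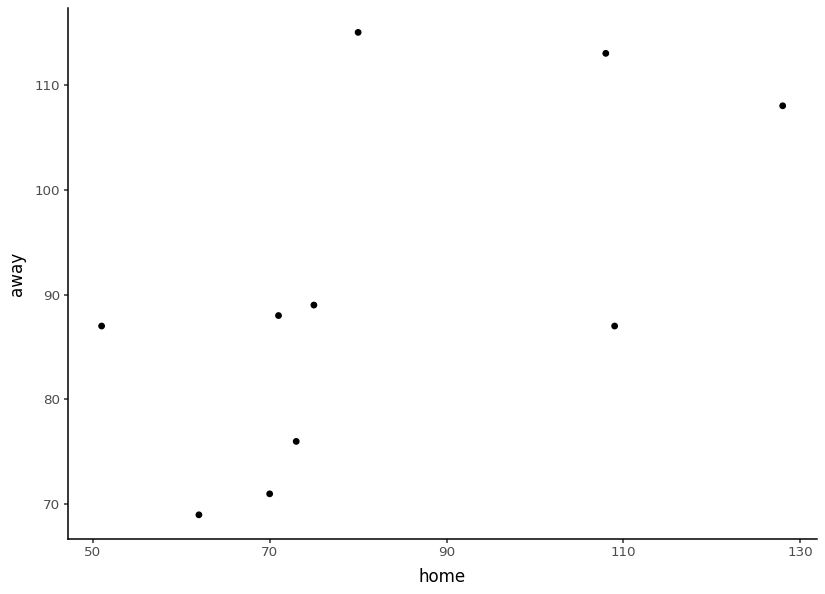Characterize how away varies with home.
positive, moderate

Points are positively correlated; moderate (|r| ≈ 0.6).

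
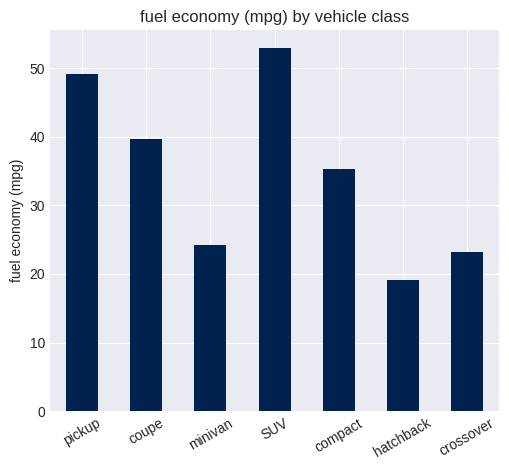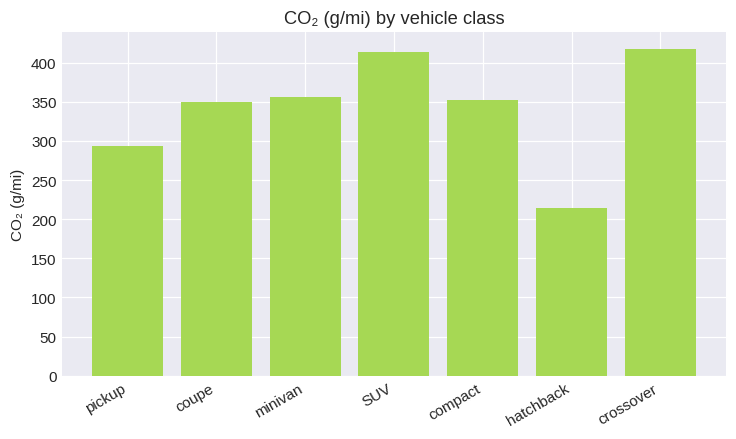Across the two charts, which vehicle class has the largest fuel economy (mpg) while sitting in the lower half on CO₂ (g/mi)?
pickup

Chart 2 median CO₂ (g/mi) ≈ 350; below-median vehicle classes: pickup, coupe, hatchback. Among those, pickup has the highest fuel economy (mpg) (≈ 50).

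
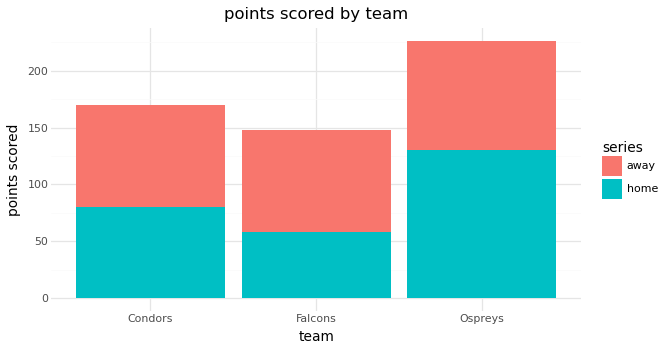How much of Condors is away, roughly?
≈ 80

away top ≈ 160, bottom ≈ 80; segment ≈ 80.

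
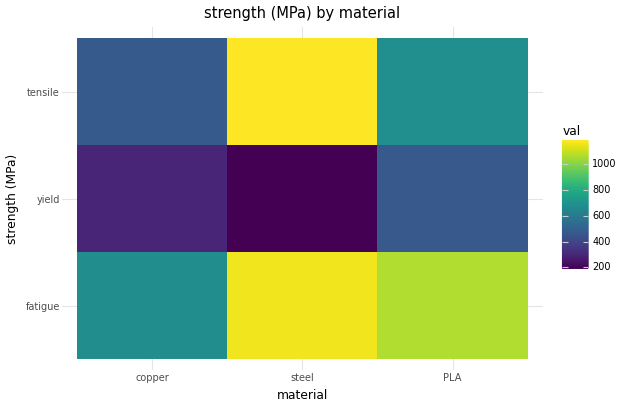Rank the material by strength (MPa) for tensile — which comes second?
Top 3 for tensile: steel ≈ 1200, PLA ≈ 700, copper ≈ 500.

PLA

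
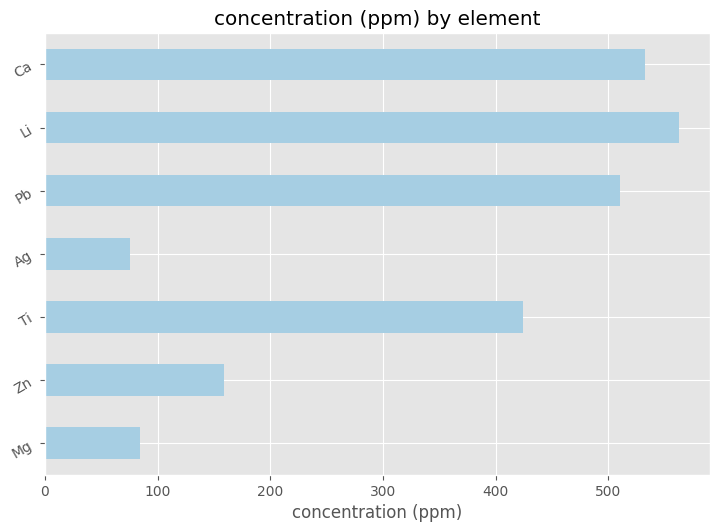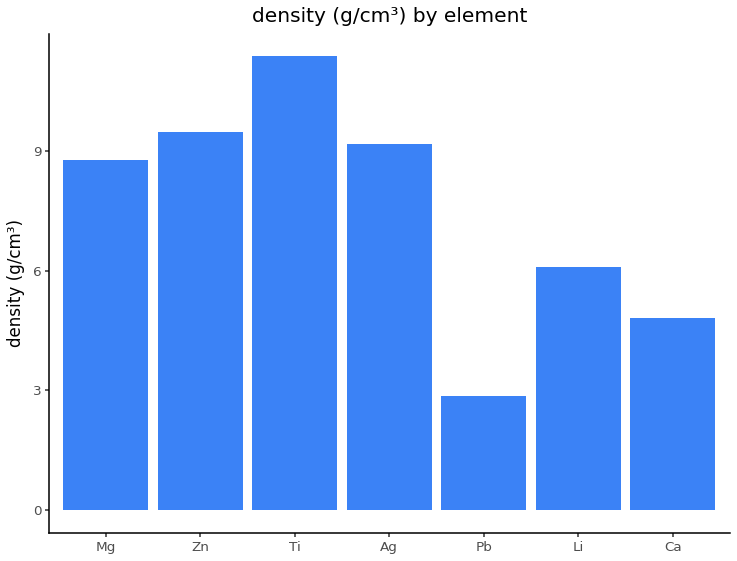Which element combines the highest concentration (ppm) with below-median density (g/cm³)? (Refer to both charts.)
Li

Chart 2 median density (g/cm³) ≈ 8; below-median elements: Pb, Li, Ca. Among those, Li has the highest concentration (ppm) (≈ 600).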